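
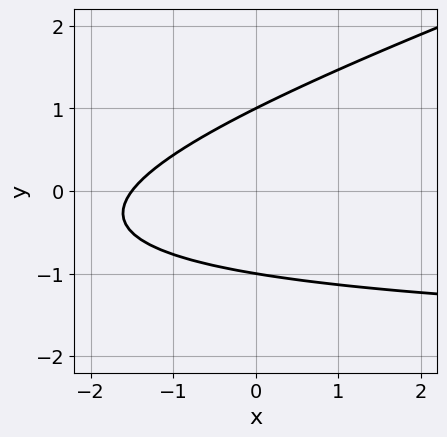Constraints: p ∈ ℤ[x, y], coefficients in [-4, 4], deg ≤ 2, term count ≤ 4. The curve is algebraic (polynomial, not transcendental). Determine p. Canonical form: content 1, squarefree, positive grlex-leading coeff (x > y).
x*y - 3*y^2 + 2*x + 3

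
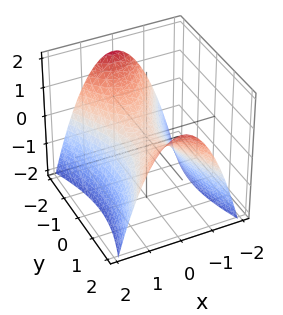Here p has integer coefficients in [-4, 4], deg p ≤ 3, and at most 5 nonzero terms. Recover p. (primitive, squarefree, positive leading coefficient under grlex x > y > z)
1. The degree is 2 — a hyperbolic paraboloid; a quadric.
2. Symmetries: it's symmetric under y → −y, forcing even powers of y; mirror symmetry x ↦ −x ⇒ only even powers of x.
3. Checking where it meets the axes: it crosses the y-axis at the gridline y = 0; one z-axis crossing is at z = 0; it meets the x-axis at x = 0 (among the integer gridlines).
4. Assembling these constraints gives the stated polynomial.

3*x^2 - y^2 + 3*z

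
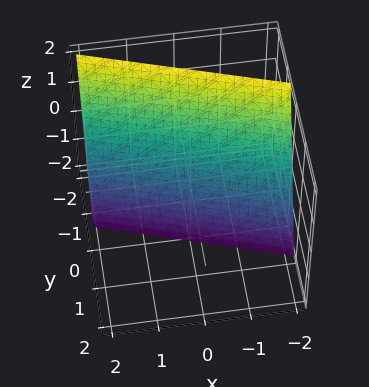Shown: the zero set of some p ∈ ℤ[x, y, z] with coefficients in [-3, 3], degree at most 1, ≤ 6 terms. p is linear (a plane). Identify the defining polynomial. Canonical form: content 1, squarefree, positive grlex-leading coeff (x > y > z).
x + 3*y + z + 2

Degree: every cross-section is a straight line — this is a plane, so deg p = 1.
Against the integer gridlines: it meets the x-axis at x = -2 (among the integer gridlines); one z-axis crossing is at z = -2.
Fitting integer coefficients to these (and the overall shape) gives p.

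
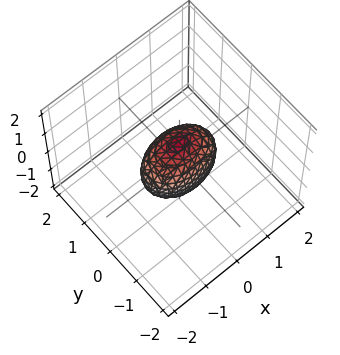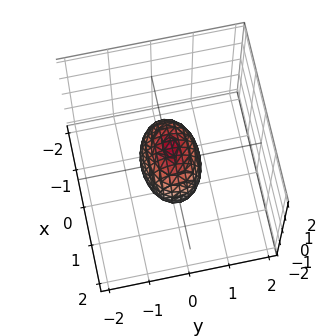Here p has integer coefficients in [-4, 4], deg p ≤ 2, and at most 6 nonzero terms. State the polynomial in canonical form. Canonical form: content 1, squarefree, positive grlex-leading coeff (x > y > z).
x^2 + 2*y^2 + z^2 - 1

(a) deg p = 2.
(b) Symmetries: the x ↦ −x reflection is a symmetry, so x appears only in even powers; mirror symmetry z ↦ −z ⇒ only even powers of z; the y ↦ −y reflection is a symmetry, so y appears only in even powers.
(c) Reading off the gridlines: among the integer gridlines, it crosses the z-axis at z ∈ {-1, 1}; the x-axis gridline crossings are at x ∈ {-1, 1}.
(d) Putting this together gives p.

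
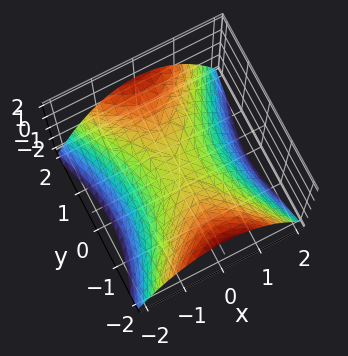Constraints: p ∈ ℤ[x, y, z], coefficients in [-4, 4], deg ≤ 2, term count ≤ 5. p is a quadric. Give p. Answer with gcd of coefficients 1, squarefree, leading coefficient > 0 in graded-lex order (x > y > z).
First, degree: a saddle surface; a quadric, so deg p = 2.
Next, symmetries: mirror symmetry x ↦ −x ⇒ only even powers of x; it's symmetric under y → −y, forcing even powers of y.
Next, from the axis intercepts and sections: it crosses the x-axis at the gridline x = 0; it crosses the y-axis at the gridline y = 0; it crosses the z-axis at the gridline z = 0.
Finally, putting this together gives p.

2*x^2 - y^2 + 3*z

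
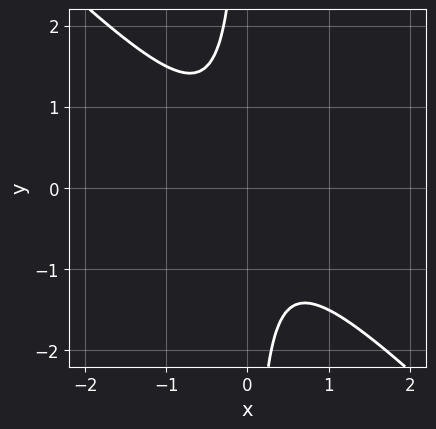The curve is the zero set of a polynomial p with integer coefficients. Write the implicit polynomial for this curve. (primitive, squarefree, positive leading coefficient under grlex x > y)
2*x^2 + 2*x*y + 1

First, the degree is 2 — the shape is more complex than any degree-1 curve.
Next, observable constraints: no x-intercept at any integer in the box; no y-intercept at any integer in the box.
Finally, matching integer coefficients to the picture gives p.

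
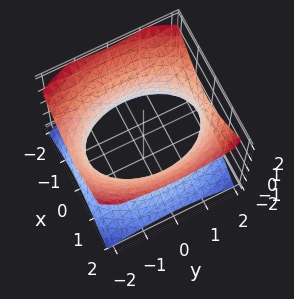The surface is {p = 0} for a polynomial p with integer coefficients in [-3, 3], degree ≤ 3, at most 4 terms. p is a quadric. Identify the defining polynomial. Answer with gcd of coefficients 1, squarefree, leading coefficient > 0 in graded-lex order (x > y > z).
2*x^2 + y^2 - 2*z^2 - 3

1. Degree: an hourglass — one-sheet hyperboloid; a quadric, so deg p = 2.
2. Symmetries: mirror symmetry y ↦ −y ⇒ only even powers of y; mirror symmetry z ↦ −z ⇒ only even powers of z; the x ↦ −x reflection is a symmetry, so x appears only in even powers.
3. Observable constraints: no z-intercept at any integer in the box.
4. Assembling these constraints gives the stated polynomial.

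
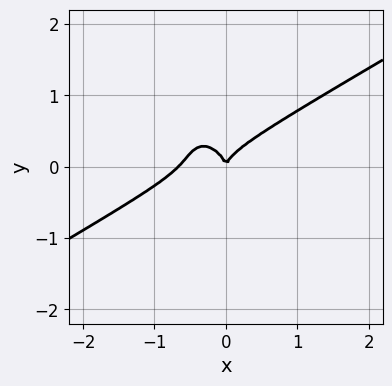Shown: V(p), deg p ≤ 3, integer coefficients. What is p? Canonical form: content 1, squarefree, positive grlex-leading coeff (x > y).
3*x^3 - 3*x^2*y - 2*x*y^2 - 3*y^3 + 2*x^2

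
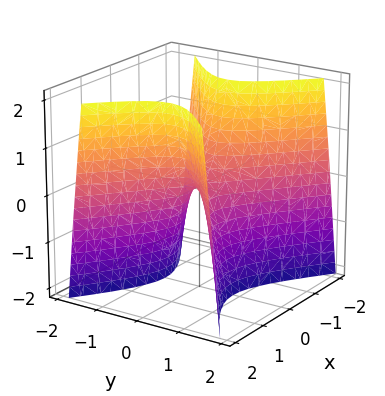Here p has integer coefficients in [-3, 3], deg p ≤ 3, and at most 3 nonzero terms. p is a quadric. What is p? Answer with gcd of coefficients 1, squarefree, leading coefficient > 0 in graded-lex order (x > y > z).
2*x^2 - 3*y^2 - z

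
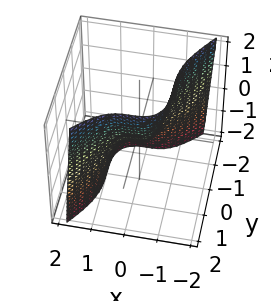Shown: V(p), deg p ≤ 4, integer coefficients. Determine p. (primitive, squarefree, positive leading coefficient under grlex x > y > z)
deg p = 3.
Observable constraints: one y-axis crossing is at y = 0; one x-axis crossing is at x = 0.
These observations pin down the coefficients.

2*x^3 - y^3 + z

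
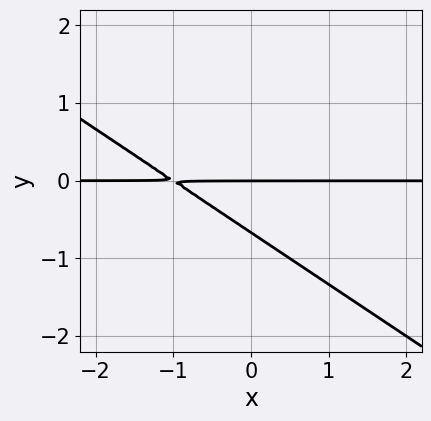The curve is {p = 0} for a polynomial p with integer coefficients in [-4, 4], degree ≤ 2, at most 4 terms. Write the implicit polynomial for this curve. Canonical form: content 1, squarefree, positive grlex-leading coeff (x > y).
2*x*y + 3*y^2 + 2*y

(a) The degree is 2 — the shape is more complex than any degree-1 curve.
(b) Observable constraints: every point of the x-axis in the box is on the curve; it crosses the y-axis at the gridline y = 0.
(c) Putting this together gives p.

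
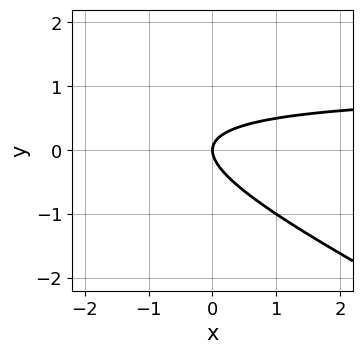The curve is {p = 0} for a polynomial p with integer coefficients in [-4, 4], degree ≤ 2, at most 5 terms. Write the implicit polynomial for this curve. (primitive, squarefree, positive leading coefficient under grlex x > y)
x*y + 2*y^2 - x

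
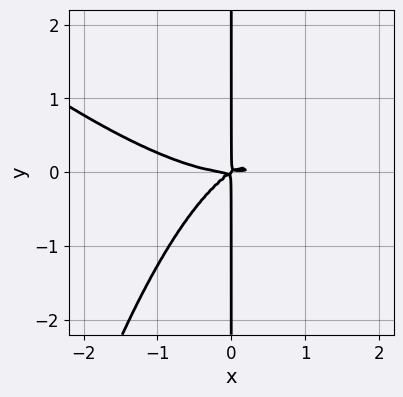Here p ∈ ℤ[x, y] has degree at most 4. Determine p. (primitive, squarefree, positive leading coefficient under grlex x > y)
1. The degree is 4 — the shape is more complex than any degree-3 curve.
2. Observable constraints: every point of the y-axis in the box is on the curve.
3. The integer polynomial consistent with all of this is the stated p.

x^4 + x^3*y - 2*x^2*y + 3*x*y^2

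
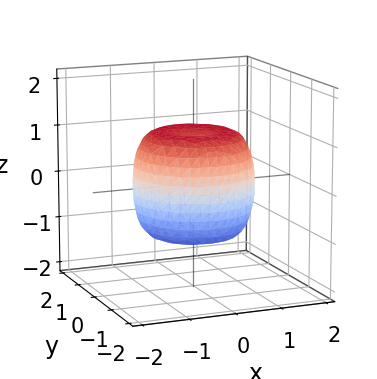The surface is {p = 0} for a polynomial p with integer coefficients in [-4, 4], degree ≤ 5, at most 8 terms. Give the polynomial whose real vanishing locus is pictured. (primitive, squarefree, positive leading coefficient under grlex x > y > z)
x^4 + 2*x^2*y^2 + y^4 - x^2 - y^2 + z^2 - 1

The degree is 4 — a generic line meets the surface in up to 4 points.
Symmetry: the z-axis is an axis of rotation, so x and y enter only as x² + y².
Checking where it meets the axes: the z-axis gridline crossings are at z ∈ {-1, 1}; a circular section at z = 1 has radius exactly 1.
Fitting integer coefficients to these (and the overall shape) gives p.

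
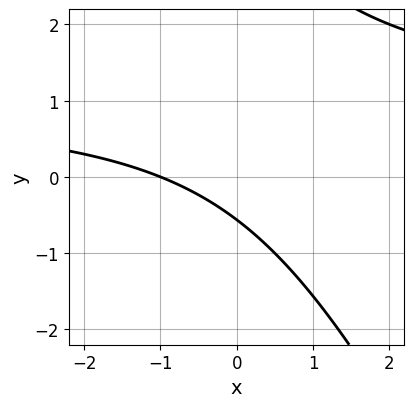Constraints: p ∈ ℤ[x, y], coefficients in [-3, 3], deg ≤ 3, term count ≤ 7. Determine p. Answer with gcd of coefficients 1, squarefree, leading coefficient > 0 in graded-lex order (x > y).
2*x*y + y^2 - 2*x - 3*y - 2

The degree is 2 — a generic line meets the curve in up to 2 points.
Reading off the gridlines: one x-axis crossing is at x = -1.
Assembling these constraints gives the stated polynomial.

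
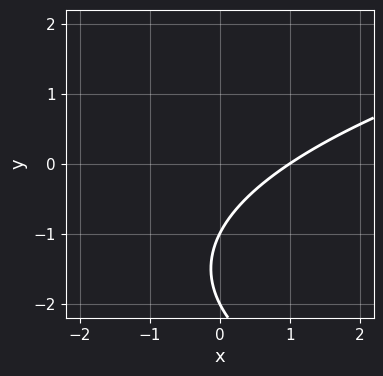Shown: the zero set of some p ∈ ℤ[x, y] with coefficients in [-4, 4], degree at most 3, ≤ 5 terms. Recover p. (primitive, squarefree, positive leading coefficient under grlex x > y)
y^2 - 2*x + 3*y + 2

First, deg p = 2.
Next, observable constraints: it meets the x-axis at x = 1 (among the integer gridlines); among the integer gridlines, it crosses the y-axis at y ∈ {-2, -1}.
Finally, solving for integer coefficients yields p as stated.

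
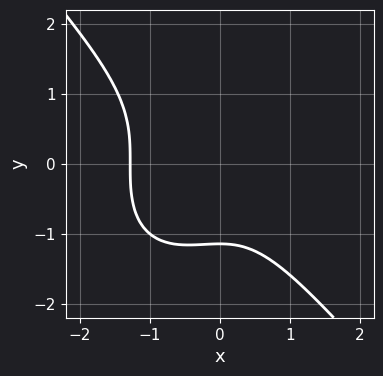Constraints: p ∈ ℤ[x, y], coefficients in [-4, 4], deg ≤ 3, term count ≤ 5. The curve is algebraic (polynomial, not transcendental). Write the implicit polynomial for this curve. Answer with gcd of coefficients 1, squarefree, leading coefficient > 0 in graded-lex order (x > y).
1. The degree is 3 — the shape is more complex than any degree-2 curve.
2. The integer polynomial consistent with all of this is the stated p.

3*x^3 + 2*y^3 + 2*x^2 + 3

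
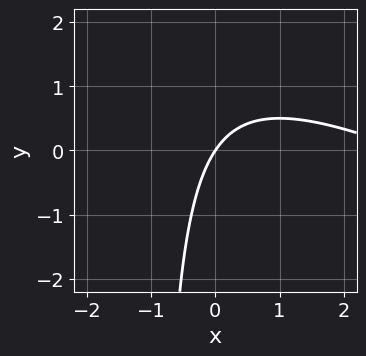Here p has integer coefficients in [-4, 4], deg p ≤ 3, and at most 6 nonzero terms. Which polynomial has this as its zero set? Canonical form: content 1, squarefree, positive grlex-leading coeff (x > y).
The degree is 2 — a generic line meets the curve in up to 2 points.
Checking where it meets the axes: one x-axis crossing is at x = 0; one y-axis crossing is at y = 0.
These observations pin down the coefficients.

x^2 + 2*x*y - 3*x + 2*y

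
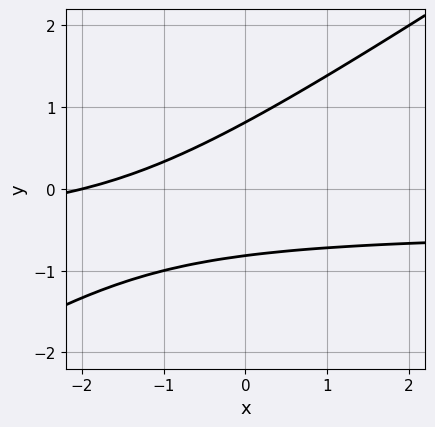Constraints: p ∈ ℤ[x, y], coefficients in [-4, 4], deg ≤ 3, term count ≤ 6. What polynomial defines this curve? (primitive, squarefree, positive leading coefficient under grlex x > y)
2*x*y - 3*y^2 + x + 2

The degree is 2 — no degree-1 curve has this shape.
Against the integer gridlines: it meets the x-axis at x = -2 (among the integer gridlines).
Putting this together gives p.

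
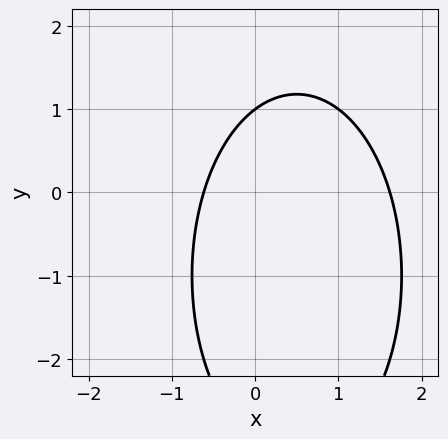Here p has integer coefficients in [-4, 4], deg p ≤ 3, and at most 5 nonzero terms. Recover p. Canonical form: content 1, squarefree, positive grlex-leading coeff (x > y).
3*x^2 + y^2 - 3*x + 2*y - 3

1. deg p = 2. No degree-1 curve has this shape.
2. Observable constraints: it crosses the y-axis at the gridline y = 1.
3. Solving for integer coefficients yields p as stated.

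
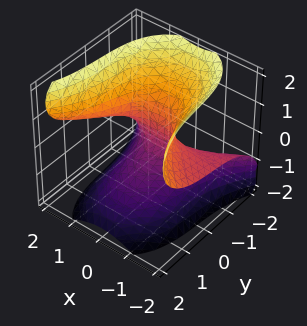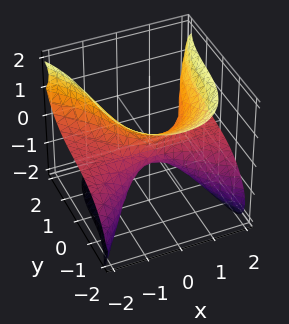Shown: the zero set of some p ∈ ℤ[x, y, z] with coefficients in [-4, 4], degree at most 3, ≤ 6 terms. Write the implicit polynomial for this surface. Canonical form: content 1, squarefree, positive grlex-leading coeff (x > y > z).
3*x^2*z - y^3 - 2*z^3 - 2*y - 1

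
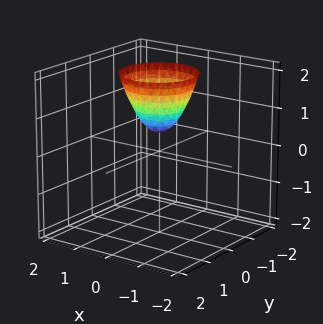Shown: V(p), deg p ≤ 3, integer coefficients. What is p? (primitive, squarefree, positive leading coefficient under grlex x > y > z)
3*x^2 + 3*y^2 - 2*z + 1

1. The degree is 2 — a generic line meets the surface in up to 2 points.
2. By symmetry, the surface is invariant under rotation about z: p = q(x² + y², z).
3. From the visible intercepts: no y-intercept at any integer in the box; the surface avoids every integer x-axis point in the box; a circular section at z = 2 has radius exactly 1.
4. Putting this together gives p.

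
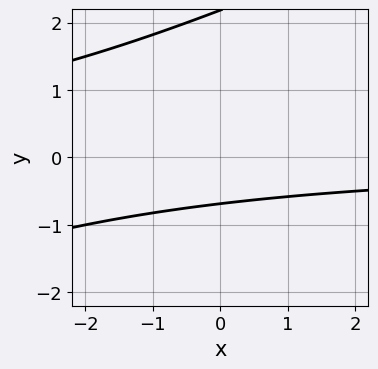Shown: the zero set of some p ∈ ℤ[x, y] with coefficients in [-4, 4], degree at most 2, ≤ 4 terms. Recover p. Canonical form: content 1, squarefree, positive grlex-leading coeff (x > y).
1. deg p = 2. The shape is more complex than any degree-1 curve.
2. From the visible intercepts: it misses every integer gridline on the x-axis.
3. Solving for integer coefficients yields p as stated.

x*y - 2*y^2 + 3*y + 3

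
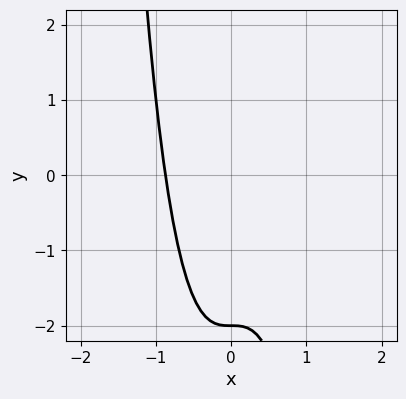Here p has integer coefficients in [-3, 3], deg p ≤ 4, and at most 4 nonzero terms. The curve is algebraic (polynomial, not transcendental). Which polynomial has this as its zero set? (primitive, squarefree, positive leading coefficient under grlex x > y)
3*x^3 + y + 2

(a) deg p = 3. The shape is more complex than any degree-2 curve.
(b) Reading off the gridlines: it meets the y-axis at y = -2 (among the integer gridlines).
(c) Fitting integer coefficients to these (and the overall shape) gives p.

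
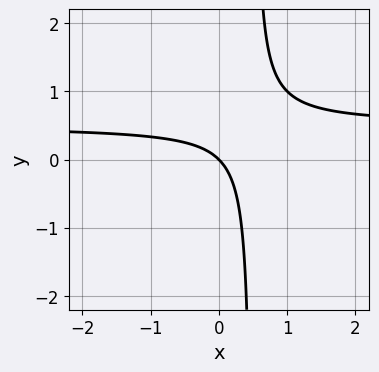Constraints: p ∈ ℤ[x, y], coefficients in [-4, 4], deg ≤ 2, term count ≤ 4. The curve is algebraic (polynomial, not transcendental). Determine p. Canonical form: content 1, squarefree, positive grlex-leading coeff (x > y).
deg p = 2.
From the axis intercepts and sections: it meets the x-axis at x = 0 (among the integer gridlines); it crosses the y-axis at the gridline y = 0.
Fitting integer coefficients to these (and the overall shape) gives p.

2*x*y - x - y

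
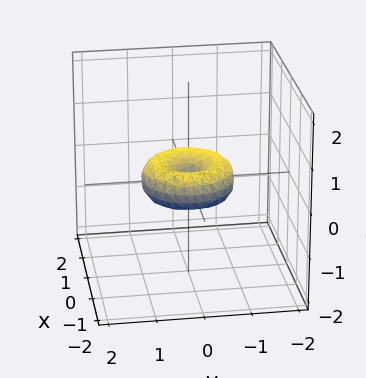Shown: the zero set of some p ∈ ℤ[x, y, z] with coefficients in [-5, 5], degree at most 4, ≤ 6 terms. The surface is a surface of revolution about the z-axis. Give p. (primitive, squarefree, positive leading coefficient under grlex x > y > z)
First, the degree is 4 — the shape is more complex than any degree-3 surface.
Then, by symmetry, every cross-section ⟂ z is a circle, so x, y appear only via x² + y².
Then, against the integer gridlines: it meets the z-axis at z = 0 (among the integer gridlines); a circular section at z = 0 has radius exactly 1; the x-axis gridline crossings are at x ∈ {-1, 0, 1}; among the integer gridlines, it crosses the y-axis at y ∈ {-1, 0, 1}.
Finally, solving for integer coefficients yields p as stated.

2*x^4 + 4*x^2*y^2 + 2*y^4 - 2*x^2 - 2*y^2 + 3*z^2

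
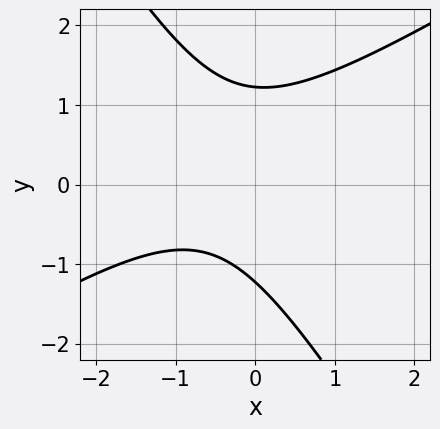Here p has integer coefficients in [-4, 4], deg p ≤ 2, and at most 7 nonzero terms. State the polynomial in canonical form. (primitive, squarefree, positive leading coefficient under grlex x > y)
deg p = 2. A generic line meets the curve in up to 2 points.
Reading off the gridlines: no x-intercept at any integer in the box.
Matching integer coefficients to the picture gives p.

2*x^2 - 2*x*y - 2*y^2 + 2*x + 3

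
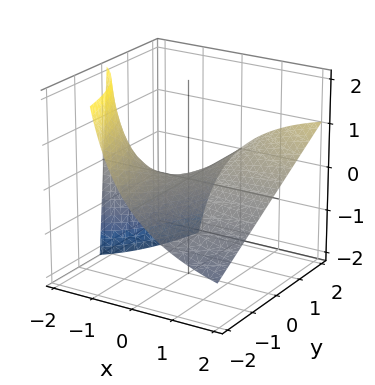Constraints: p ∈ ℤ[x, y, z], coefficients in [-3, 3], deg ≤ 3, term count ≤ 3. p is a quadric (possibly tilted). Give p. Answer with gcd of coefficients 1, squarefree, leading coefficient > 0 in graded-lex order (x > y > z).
x*y - x*z - 2*z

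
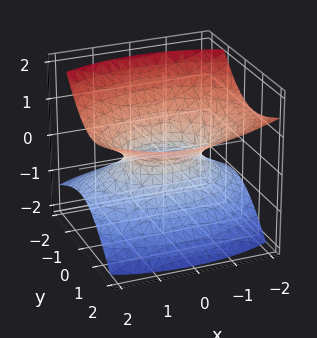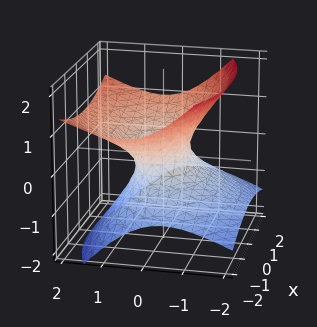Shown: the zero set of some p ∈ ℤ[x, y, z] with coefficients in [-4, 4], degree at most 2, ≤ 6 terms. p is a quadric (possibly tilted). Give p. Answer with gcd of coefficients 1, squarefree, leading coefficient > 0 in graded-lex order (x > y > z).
x^2 + 2*y^2 - 2*y*z - 3*z^2 - 1

(a) The degree is 2 — a generic line meets the surface in up to 2 points.
(b) From the axis intercepts and sections: it misses every integer gridline on the z-axis; among the integer gridlines, it crosses the x-axis at x ∈ {-1, 1}.
(c) These observations pin down the coefficients.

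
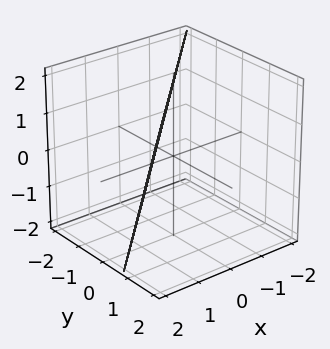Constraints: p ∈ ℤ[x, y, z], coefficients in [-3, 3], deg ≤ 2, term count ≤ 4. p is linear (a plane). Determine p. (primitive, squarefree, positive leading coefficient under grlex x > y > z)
3*x - 3*y + z - 2

1. Degree: every cross-section is a straight line — this is a plane, so deg p = 1.
2. Reading off the gridlines: one z-axis crossing is at z = 2.
3. These observations pin down the coefficients.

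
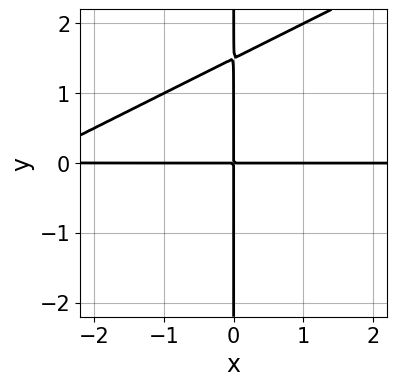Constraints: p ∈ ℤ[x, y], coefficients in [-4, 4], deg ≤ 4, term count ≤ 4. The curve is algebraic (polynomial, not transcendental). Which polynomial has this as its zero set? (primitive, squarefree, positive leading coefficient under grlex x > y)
1. deg p = 3.
2. Checking where it meets the axes: every point of the x-axis in the box is on the curve; the visible y-axis segment lies entirely on the curve.
3. Together with the visible shape, these determine p as stated.

x^2*y - 2*x*y^2 + 3*x*y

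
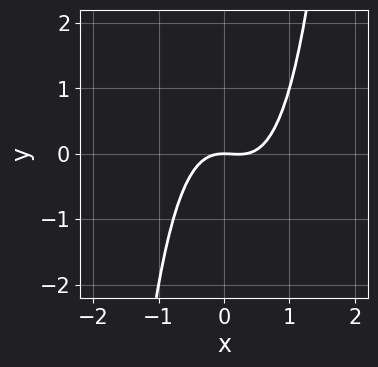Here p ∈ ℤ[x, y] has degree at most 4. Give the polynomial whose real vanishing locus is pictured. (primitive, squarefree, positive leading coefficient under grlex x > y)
3*x^3 - x^2 - 2*y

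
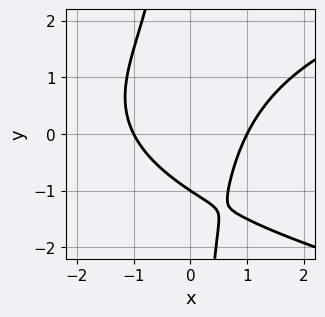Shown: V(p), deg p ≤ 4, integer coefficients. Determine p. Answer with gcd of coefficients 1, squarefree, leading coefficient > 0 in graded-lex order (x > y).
1. Degree: the shape is more complex than any degree-2 curve, so deg p = 3.
2. Against the integer gridlines: it crosses the y-axis at the gridline y = -1; the x-axis gridline crossings are at x ∈ {-1, 1}.
3. Solving for integer coefficients yields p as stated.

2*x*y^2 - 3*x^2 + 3*y + 3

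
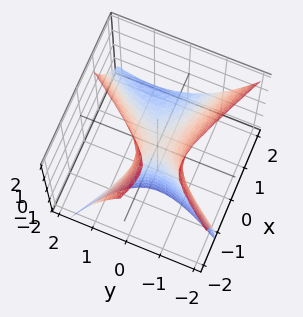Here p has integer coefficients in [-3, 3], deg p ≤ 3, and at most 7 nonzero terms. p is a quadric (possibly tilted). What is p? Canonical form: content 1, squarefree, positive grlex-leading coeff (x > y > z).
1. The degree is 2 — a generic line meets the surface in up to 2 points.
2. Observable constraints: it crosses the y-axis at the gridline y = 0; it crosses the x-axis at the gridline x = 0; it crosses the z-axis at the gridline z = 0.
3. The integer polynomial consistent with all of this is the stated p.

2*x^2 + 3*x*y + 3*x*z - 3*y^2 + 2*z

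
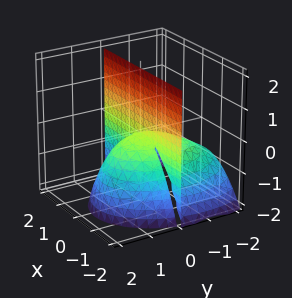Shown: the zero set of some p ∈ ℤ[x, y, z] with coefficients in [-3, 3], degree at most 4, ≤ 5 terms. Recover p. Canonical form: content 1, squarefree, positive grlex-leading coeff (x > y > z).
2*x^2*y + y^3 - y^2*z + x*y + 3*y*z

First, degree: a generic line meets the surface in up to 3 points, so deg p = 3.
Then, against the integer gridlines: every point of the z-axis in the box is on the surface; the visible x-axis segment lies entirely on the surface.
Finally, these observations pin down the coefficients.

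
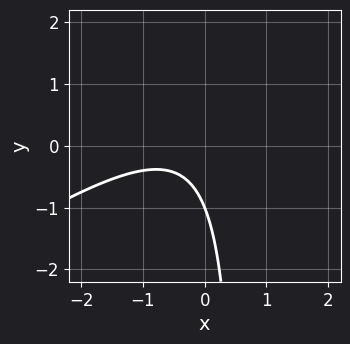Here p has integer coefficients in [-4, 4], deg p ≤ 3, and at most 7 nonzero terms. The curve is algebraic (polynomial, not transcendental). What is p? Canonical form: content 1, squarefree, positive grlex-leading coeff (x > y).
(a) Degree: a generic line meets the curve in up to 2 points, so deg p = 2.
(b) From the axis intercepts and sections: it misses every integer gridline on the x-axis; one y-axis crossing is at y = -1.
(c) Putting this together gives p.

2*x^2 - 3*x*y + 2*x + 2*y + 2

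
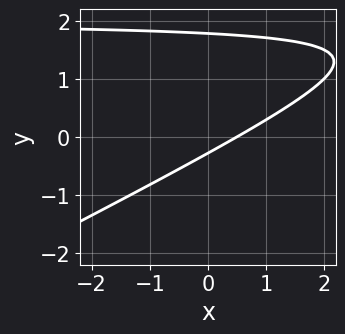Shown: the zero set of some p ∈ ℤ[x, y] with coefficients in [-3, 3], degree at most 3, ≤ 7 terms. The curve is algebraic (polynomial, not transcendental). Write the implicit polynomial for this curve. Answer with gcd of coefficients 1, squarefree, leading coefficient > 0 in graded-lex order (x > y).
x*y - 2*y^2 - 2*x + 3*y + 1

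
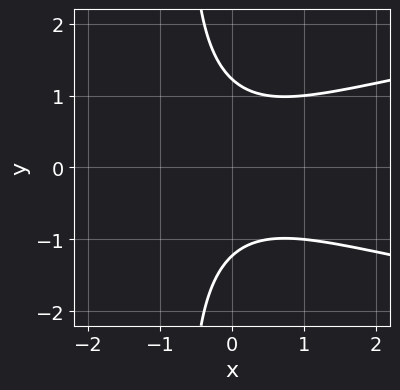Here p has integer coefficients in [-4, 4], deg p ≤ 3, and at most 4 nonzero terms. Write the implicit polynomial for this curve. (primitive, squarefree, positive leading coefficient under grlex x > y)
3*x*y^2 - 2*x^2 + 2*y^2 - 3

(a) The degree is 3 — the shape is more complex than any degree-2 curve.
(b) Symmetries: mirror symmetry y ↦ −y ⇒ only even powers of y.
(c) Checking where it meets the axes: the curve avoids every integer x-axis point in the box.
(d) Fitting integer coefficients to these (and the overall shape) gives p.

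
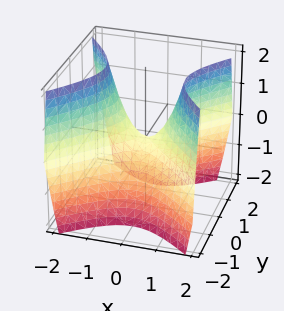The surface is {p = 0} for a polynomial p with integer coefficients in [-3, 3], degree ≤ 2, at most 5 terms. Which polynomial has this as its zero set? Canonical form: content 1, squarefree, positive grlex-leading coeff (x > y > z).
First, degree: a saddle surface; a quadric, so deg p = 2.
Then, symmetries: the y ↦ −y reflection is a symmetry, so y appears only in even powers; it's symmetric under x → −x, forcing even powers of x.
Next, reading off the gridlines: it crosses the x-axis at the gridline x = 0; it meets the y-axis at y = 0 (among the integer gridlines).
Finally, solving for integer coefficients yields p as stated.

3*x^2 - 3*y^2 - 2*z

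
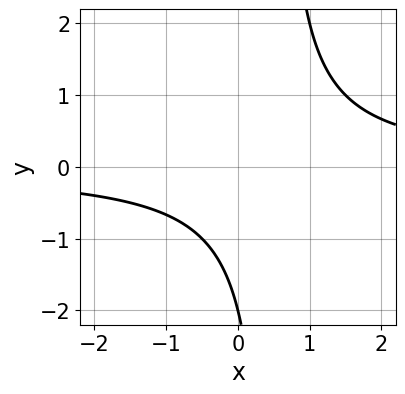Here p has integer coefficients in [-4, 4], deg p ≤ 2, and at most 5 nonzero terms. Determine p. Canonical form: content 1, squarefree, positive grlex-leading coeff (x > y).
2*x*y - y - 2

First, degree: a generic line meets the curve in up to 2 points, so deg p = 2.
Then, against the integer gridlines: it meets the y-axis at y = -2 (among the integer gridlines); it misses every integer gridline on the x-axis.
Finally, matching integer coefficients to the picture gives p.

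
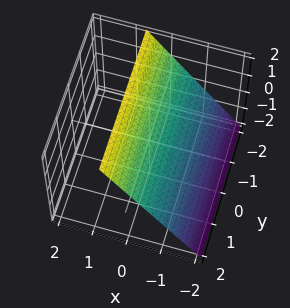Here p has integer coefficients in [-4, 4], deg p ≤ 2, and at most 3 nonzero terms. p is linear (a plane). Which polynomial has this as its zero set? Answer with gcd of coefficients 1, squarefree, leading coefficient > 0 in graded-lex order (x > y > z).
The degree is 1 — every cross-section is a straight line — this is a plane.
From the axis intercepts and sections: it meets the z-axis at z = 1 (among the integer gridlines); the surface avoids every integer y-axis point in the box.
These observations pin down the coefficients.

3*x - 2*z + 2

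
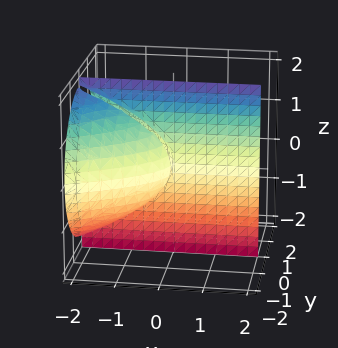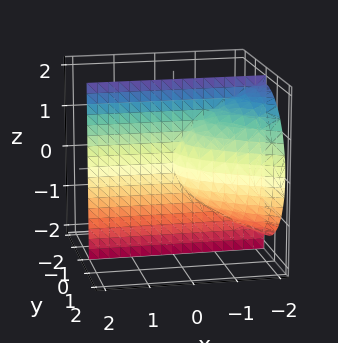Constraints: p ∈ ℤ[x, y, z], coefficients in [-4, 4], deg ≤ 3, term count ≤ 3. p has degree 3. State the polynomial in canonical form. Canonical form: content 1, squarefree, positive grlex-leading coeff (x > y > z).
1. I count 2 distinct pieces.
2. Degree: no degree-2 surface has this shape, so deg p = 3.
3. Against the integer gridlines: the visible z-axis segment lies entirely on the surface; it meets the y-axis at y = 0 (among the integer gridlines); the visible x-axis segment lies entirely on the surface.
4. The integer polynomial consistent with all of this is the stated p.

2*y^3 + 2*y*z^2 + 3*x*y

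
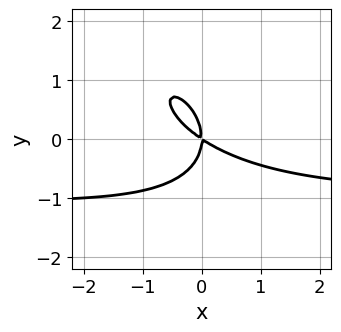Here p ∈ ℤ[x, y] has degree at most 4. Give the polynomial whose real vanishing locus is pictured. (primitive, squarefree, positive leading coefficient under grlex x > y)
2*x^2*y + 2*x*y^2 + 2*y^3 + 2*x^2 + 3*x*y

(a) deg p = 3. The shape is more complex than any degree-2 curve.
(b) From the axis intercepts and sections: it crosses the x-axis at the gridline x = 0; it crosses the y-axis at the gridline y = 0.
(c) Putting this together gives p.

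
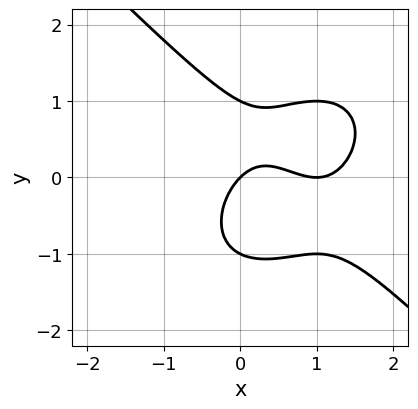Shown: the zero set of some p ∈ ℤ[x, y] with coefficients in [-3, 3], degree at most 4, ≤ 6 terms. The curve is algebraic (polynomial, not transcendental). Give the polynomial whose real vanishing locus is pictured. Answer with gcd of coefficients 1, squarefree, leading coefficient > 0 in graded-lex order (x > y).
x^3 + y^3 - 2*x^2 + x - y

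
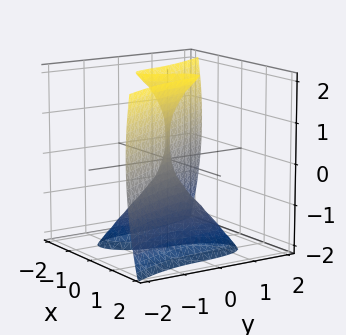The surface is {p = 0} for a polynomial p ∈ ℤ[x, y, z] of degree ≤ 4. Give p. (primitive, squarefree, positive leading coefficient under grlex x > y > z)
1. The degree is 3 — no degree-2 surface has this shape.
2. Checking where it meets the axes: it meets the x-axis at x = 0 (among the integer gridlines); every point of the z-axis in the box is on the surface; one y-axis crossing is at y = 0.
3. The integer polynomial consistent with all of this is the stated p.

3*x^3 - x*z^2 + y^3 + x*z + y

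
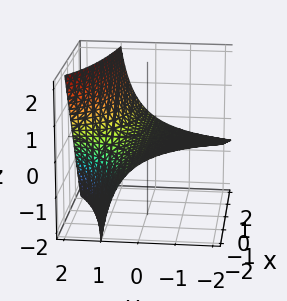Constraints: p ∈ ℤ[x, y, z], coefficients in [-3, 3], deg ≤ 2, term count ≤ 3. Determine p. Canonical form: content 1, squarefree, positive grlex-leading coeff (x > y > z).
x*y + 2*y*z - 3*z

deg p = 2. A generic line meets the surface in up to 2 points.
From the axis intercepts and sections: one z-axis crossing is at z = 0; every point of the y-axis in the box is on the surface; the visible x-axis segment lies entirely on the surface.
Solving for integer coefficients yields p as stated.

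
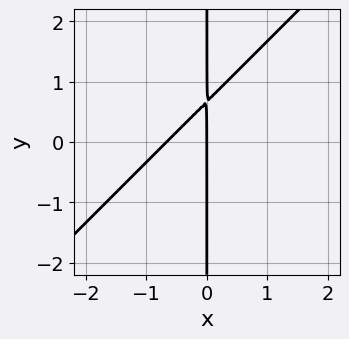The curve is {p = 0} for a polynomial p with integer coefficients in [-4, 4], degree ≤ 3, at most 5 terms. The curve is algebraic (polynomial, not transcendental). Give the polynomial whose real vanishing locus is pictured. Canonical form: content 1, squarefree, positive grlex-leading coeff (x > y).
First, the degree is 2 — a generic line meets the curve in up to 2 points.
Then, reading off the gridlines: every point of the y-axis in the box is on the curve; it crosses the x-axis at the gridline x = 0.
Finally, putting this together gives p.

3*x^2 - 3*x*y + 2*x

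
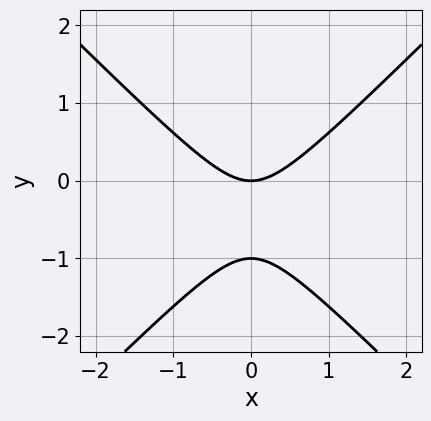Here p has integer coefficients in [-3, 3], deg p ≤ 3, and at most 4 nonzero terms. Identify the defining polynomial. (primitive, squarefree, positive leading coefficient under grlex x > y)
(a) The degree is 2 — a generic line meets the curve in up to 2 points.
(b) Symmetries: the x ↦ −x reflection is a symmetry, so x appears only in even powers.
(c) From the axis intercepts and sections: the y-axis gridline crossings are at y ∈ {-1, 0}; it meets the x-axis at x = 0 (among the integer gridlines).
(d) Matching integer coefficients to the picture gives p.

x^2 - y^2 - y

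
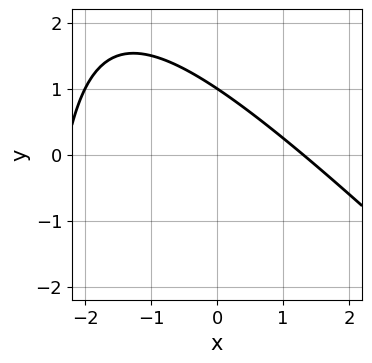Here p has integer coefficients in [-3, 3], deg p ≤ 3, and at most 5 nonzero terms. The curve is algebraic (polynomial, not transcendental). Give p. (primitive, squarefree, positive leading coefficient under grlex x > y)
x^2 + x*y + x + 3*y - 3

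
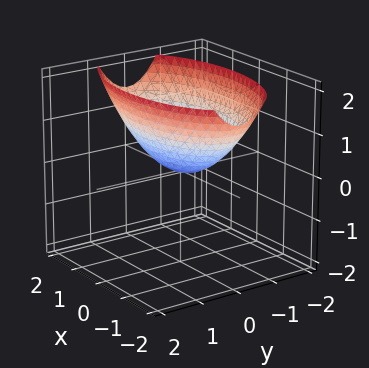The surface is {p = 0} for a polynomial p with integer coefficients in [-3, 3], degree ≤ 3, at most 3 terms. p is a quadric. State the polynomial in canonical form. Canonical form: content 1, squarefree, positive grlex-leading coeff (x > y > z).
x^2 + 3*y^2 - 3*z

(a) deg p = 2. A paraboloid; a quadric.
(b) Symmetries: the x ↦ −x reflection is a symmetry, so x appears only in even powers; it's symmetric under y → −y, forcing even powers of y.
(c) From the axis intercepts and sections: it meets the x-axis at x = 0 (among the integer gridlines); it meets the y-axis at y = 0 (among the integer gridlines); it crosses the z-axis at the gridline z = 0.
(d) Fitting integer coefficients to these (and the overall shape) gives p.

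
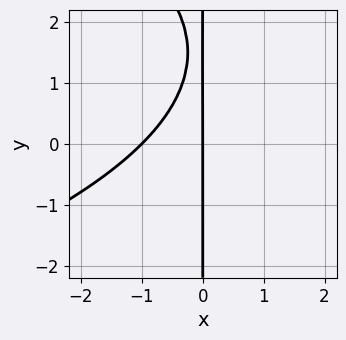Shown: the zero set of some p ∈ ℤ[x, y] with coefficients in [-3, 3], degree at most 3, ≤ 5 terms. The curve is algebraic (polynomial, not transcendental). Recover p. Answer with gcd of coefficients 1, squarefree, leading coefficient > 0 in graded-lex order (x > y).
x*y^2 + 3*x^2 - 3*x*y + 3*x

First, degree: no degree-2 curve has this shape, so deg p = 3.
Then, observable constraints: among the integer gridlines, it crosses the x-axis at x ∈ {-1, 0}; every point of the y-axis in the box is on the curve.
Finally, putting this together gives p.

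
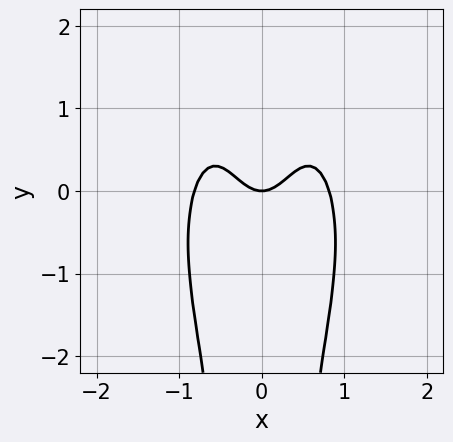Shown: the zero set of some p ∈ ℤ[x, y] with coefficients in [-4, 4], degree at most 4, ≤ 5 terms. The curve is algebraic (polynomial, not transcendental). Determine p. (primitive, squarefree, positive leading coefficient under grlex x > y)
The degree is 4 — no degree-3 curve has this shape.
Symmetries: it's symmetric under x → −x, forcing even powers of x.
From the visible intercepts: one y-axis crossing is at y = 0; it crosses the x-axis at the gridline x = 0.
Solving for integer coefficients yields p as stated.

3*x^4 + x^2*y^2 - 2*x^2 + y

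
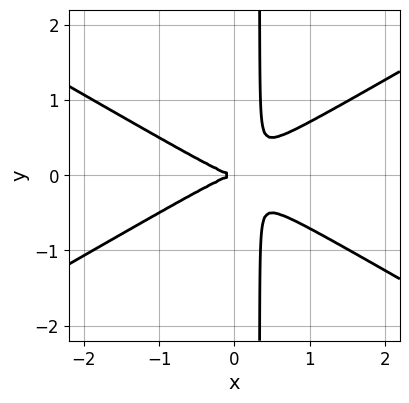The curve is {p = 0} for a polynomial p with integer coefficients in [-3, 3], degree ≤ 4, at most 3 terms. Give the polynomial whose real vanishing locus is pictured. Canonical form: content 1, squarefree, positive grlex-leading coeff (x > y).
(a) The degree is 3 — no degree-2 curve has this shape.
(b) Symmetries: mirror symmetry y ↦ −y ⇒ only even powers of y.
(c) From the axis intercepts and sections: one x-axis crossing is at x = 0; it meets the y-axis at y = 0 (among the integer gridlines).
(d) Together with the visible shape, these determine p as stated.

x^3 - 3*x*y^2 + y^2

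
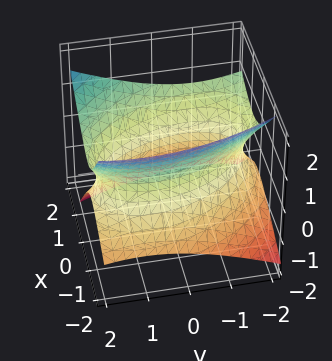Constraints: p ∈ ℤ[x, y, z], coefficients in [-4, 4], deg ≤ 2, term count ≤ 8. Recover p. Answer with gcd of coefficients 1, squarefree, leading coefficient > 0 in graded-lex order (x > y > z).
2*x^2 + x*y - 2*x*z + y^2 - 3*z^2 - 3

The degree is 2 — the shape is more complex than any degree-1 surface.
From the visible intercepts: no z-intercept at any integer in the box.
Putting this together gives p.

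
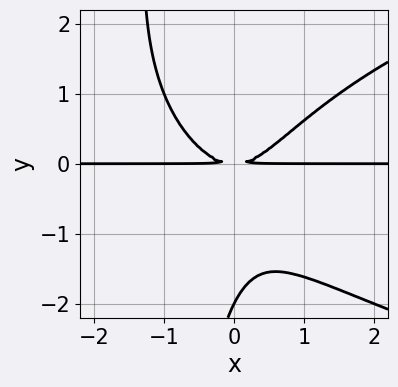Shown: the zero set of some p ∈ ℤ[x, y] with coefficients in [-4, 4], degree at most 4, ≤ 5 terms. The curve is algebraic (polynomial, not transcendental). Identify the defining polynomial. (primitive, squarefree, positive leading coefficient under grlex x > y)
x*y^3 - 2*x^2*y + y^3 + 2*y^2

1. The degree is 4 — no degree-3 curve has this shape.
2. Checking where it meets the axes: the visible x-axis segment lies entirely on the curve; it meets the y-axis at y = -2 (among the integer gridlines).
3. Matching integer coefficients to the picture gives p.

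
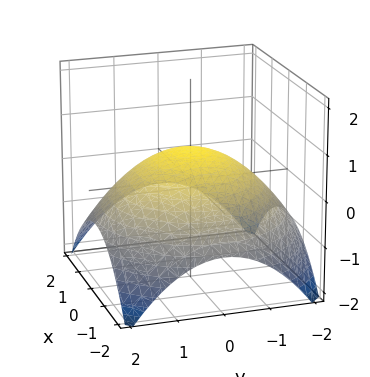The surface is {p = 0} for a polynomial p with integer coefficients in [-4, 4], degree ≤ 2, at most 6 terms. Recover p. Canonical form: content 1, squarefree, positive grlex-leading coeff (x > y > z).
First, deg p = 2. No degree-1 surface has this shape.
Next, by symmetry, the surface is invariant under rotation about z: p = q(x² + y², z).
Then, checking where it meets the axes: a circular section at z = 0 has radius between 1 and 2.
Finally, these observations pin down the coefficients.

x^2 + y^2 + 3*z - 2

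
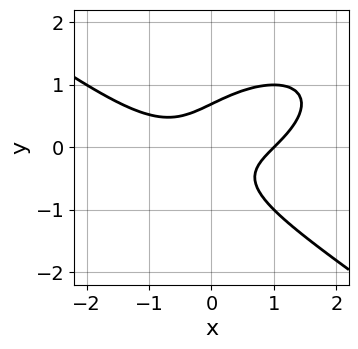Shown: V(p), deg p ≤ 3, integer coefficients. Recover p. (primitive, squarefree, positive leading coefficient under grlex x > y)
x^3 + 3*y^3 - 3*x*y - 1

(a) The degree is 3 — a generic line meets the curve in up to 3 points.
(b) Against the integer gridlines: it crosses the x-axis at the gridline x = 1.
(c) Together with the visible shape, these determine p as stated.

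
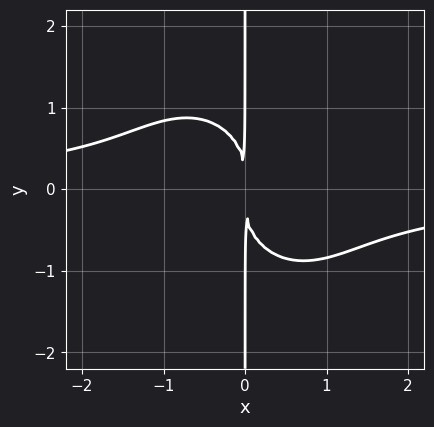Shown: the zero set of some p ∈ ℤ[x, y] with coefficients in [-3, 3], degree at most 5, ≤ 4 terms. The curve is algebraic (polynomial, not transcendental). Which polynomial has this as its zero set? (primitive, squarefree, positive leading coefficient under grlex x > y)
3*x^3*y + x^2*y^2 + 2*x*y^3 + 3*x^2

(a) deg p = 4.
(b) From the visible intercepts: every point of the y-axis in the box is on the curve.
(c) The integer polynomial consistent with all of this is the stated p.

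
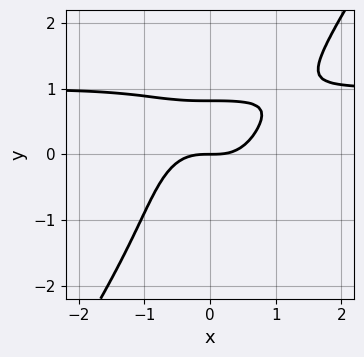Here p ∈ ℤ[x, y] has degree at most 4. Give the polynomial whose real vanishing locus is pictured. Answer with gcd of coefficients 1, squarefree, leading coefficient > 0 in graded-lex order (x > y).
3*x^3*y - y^4 - 3*x^3 - 3*y^2 + 3*y

1. deg p = 4. The shape is more complex than any degree-3 curve.
2. From the visible intercepts: it meets the y-axis at y = 0 (among the integer gridlines); one x-axis crossing is at x = 0.
3. Assembling these constraints gives the stated polynomial.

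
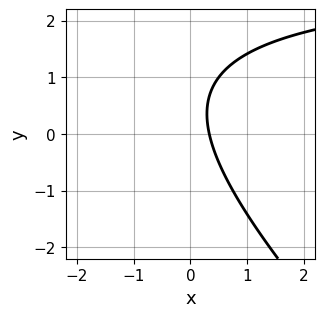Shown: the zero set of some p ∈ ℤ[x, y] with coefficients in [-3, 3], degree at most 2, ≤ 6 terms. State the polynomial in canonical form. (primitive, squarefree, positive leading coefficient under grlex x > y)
First, deg p = 2.
Next, from the visible intercepts: no y-intercept at any integer in the box.
Finally, solving for integer coefficients yields p as stated.

x*y + y^2 - 3*x - y + 1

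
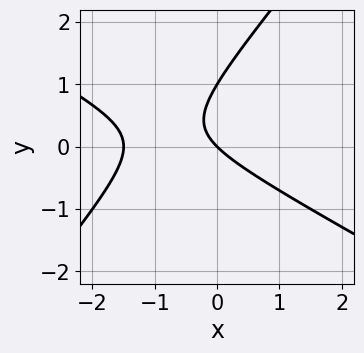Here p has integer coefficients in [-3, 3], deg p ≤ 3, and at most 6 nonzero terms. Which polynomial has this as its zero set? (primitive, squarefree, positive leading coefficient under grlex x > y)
First, the degree is 2 — no degree-1 curve has this shape.
Then, from the visible intercepts: it meets the x-axis at x = 0 (among the integer gridlines); the y-axis gridline crossings are at y ∈ {0, 1}.
Finally, putting this together gives p.

2*x^2 + 2*x*y - 3*y^2 + 3*x + 3*y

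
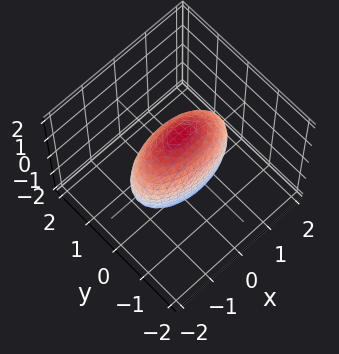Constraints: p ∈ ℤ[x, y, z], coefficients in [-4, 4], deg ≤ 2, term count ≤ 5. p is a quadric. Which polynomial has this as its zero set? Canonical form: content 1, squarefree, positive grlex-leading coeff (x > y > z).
x^2 + 3*y^2 + z^2 - 2

deg p = 2. A closed, bounded, convex surface; a quadric.
Symmetries: it's symmetric under x → −x, forcing even powers of x; it's symmetric under z → −z, forcing even powers of z; the y ↦ −y reflection is a symmetry, so y appears only in even powers.
Assembling these constraints gives the stated polynomial.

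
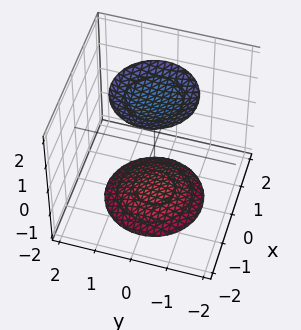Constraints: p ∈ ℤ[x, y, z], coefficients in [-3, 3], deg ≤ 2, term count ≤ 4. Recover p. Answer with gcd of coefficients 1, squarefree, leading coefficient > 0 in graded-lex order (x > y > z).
x^2 + y^2 - z^2 + 3

(a) I count 2 distinct pieces.
(b) deg p = 2.
(c) Symmetry: the surface is invariant under rotation about z: p = q(x² + y², z).
(d) Observable constraints: no y-intercept at any integer in the box; it misses every integer gridline on the x-axis; a circular section at z = 2 has radius exactly 1.
(e) These observations pin down the coefficients.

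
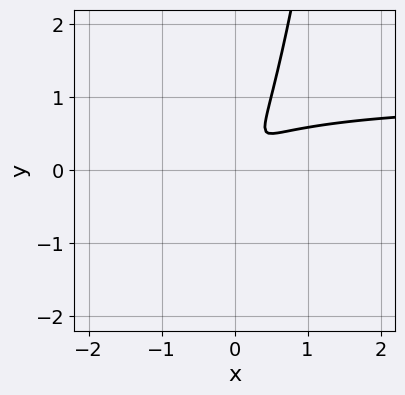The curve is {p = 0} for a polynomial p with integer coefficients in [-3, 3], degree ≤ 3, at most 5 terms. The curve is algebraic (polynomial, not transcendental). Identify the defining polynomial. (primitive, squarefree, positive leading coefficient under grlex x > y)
First, deg p = 3. No degree-2 curve has this shape.
Finally, matching integer coefficients to the picture gives p.

2*x^2*y - 2*x^2 + 2*x*y - y^2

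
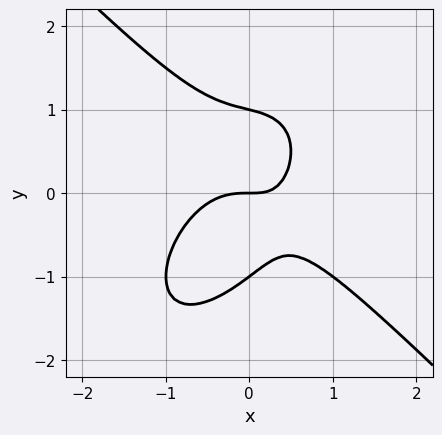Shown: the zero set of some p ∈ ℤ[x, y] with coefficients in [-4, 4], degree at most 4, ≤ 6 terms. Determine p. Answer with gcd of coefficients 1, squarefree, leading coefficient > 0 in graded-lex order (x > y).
(a) deg p = 3.
(b) Observable constraints: among the integer gridlines, it crosses the y-axis at y ∈ {-1, 0, 1}; it crosses the x-axis at the gridline x = 0.
(c) Together with the visible shape, these determine p as stated.

3*x^3 - x*y^2 + 2*y^3 + 2*x*y - 2*y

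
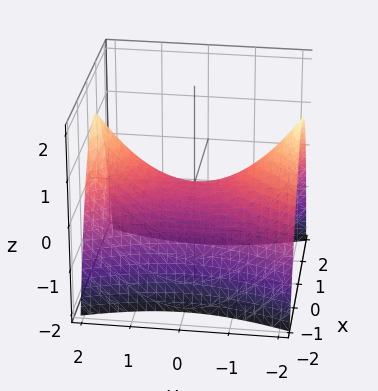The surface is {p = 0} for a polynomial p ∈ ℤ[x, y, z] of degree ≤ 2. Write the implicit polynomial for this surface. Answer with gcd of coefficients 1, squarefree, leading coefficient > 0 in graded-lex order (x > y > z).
3*x^2 - y^2 + 3*z

(a) deg p = 2.
(b) Symmetries: the x ↦ −x reflection is a symmetry, so x appears only in even powers; the y ↦ −y reflection is a symmetry, so y appears only in even powers.
(c) Checking where it meets the axes: it meets the y-axis at y = 0 (among the integer gridlines); it crosses the x-axis at the gridline x = 0; one z-axis crossing is at z = 0.
(d) These observations pin down the coefficients.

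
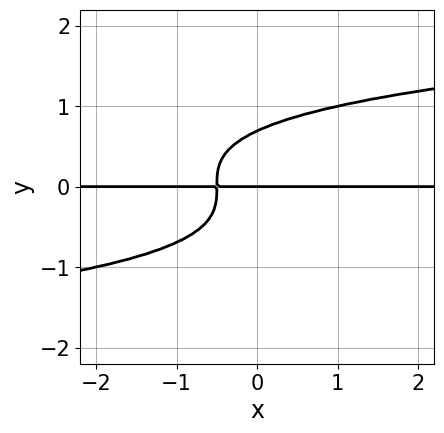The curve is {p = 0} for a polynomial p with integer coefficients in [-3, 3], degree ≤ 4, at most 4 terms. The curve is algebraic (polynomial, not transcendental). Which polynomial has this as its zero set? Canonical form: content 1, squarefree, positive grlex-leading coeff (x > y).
deg p = 4.
From the axis intercepts and sections: the visible x-axis segment lies entirely on the curve; it meets the y-axis at y = 0 (among the integer gridlines).
Putting this together gives p.

3*y^4 - 2*x*y - y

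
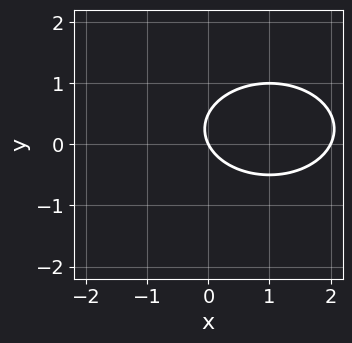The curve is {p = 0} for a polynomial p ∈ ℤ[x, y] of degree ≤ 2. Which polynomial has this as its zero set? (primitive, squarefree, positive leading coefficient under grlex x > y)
x^2 + 2*y^2 - 2*x - y

First, the degree is 2 — a generic line meets the curve in up to 2 points.
Next, observable constraints: the x-axis gridline crossings are at x ∈ {0, 2}; it meets the y-axis at y = 0 (among the integer gridlines).
Finally, together with the visible shape, these determine p as stated.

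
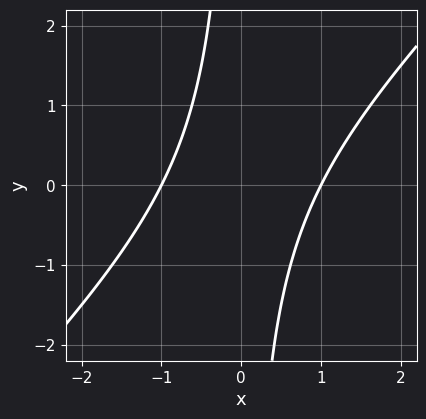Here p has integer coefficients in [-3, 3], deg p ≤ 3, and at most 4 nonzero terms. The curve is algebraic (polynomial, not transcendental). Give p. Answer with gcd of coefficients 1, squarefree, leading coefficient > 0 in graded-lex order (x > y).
(a) The degree is 2 — no degree-1 curve has this shape.
(b) Against the integer gridlines: among the integer gridlines, it crosses the x-axis at x ∈ {-1, 1}; it misses every integer gridline on the y-axis.
(c) These observations pin down the coefficients.

x^2 - x*y - 1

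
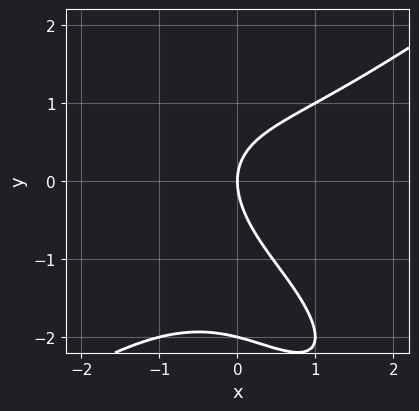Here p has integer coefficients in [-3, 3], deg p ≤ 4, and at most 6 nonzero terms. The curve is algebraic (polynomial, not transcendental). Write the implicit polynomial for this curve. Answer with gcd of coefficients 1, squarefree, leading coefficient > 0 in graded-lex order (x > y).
x^3 - x*y^2 - y^3 - 2*y^2 + 3*x

1. The degree is 3 — a generic line meets the curve in up to 3 points.
2. Reading off the gridlines: among the integer gridlines, it crosses the y-axis at y ∈ {-2, 0}; one x-axis crossing is at x = 0.
3. Solving for integer coefficients yields p as stated.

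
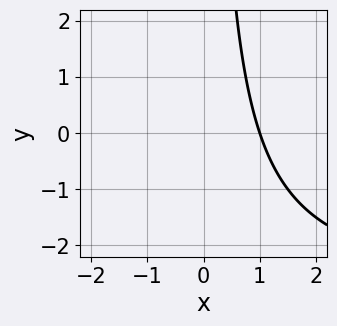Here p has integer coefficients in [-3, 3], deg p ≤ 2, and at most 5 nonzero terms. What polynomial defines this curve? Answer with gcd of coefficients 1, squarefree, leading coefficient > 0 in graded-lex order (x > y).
x*y + 3*x - 3

First, degree: a generic line meets the curve in up to 2 points, so deg p = 2.
Next, checking where it meets the axes: it misses every integer gridline on the y-axis; it meets the x-axis at x = 1 (among the integer gridlines).
Finally, assembling these constraints gives the stated polynomial.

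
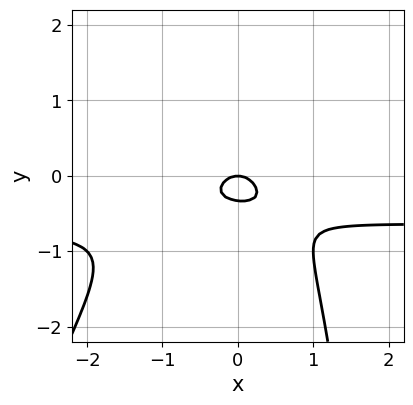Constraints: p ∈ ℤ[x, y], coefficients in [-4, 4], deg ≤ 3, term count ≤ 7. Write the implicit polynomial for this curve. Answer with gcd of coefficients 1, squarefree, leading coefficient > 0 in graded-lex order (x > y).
First, degree: the shape is more complex than any degree-2 curve, so deg p = 3.
Next, checking where it meets the axes: one y-axis crossing is at y = 0; it crosses the x-axis at the gridline x = 0.
Finally, matching integer coefficients to the picture gives p.

3*x^2*y - x*y^2 + 2*x^2 + 3*y^2 + y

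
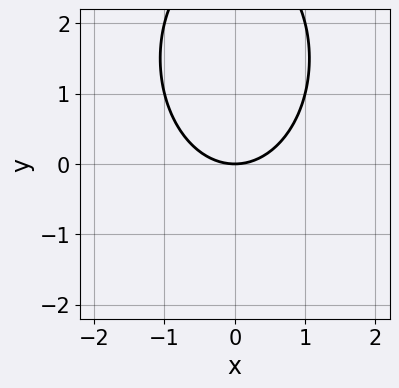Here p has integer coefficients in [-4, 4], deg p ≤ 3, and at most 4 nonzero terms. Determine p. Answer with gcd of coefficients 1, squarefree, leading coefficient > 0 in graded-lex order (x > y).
2*x^2 + y^2 - 3*y

Degree: a generic line meets the curve in up to 2 points, so deg p = 2.
Symmetries: mirror symmetry x ↦ −x ⇒ only even powers of x.
Checking where it meets the axes: it meets the y-axis at y = 0 (among the integer gridlines); it meets the x-axis at x = 0 (among the integer gridlines).
Together with the visible shape, these determine p as stated.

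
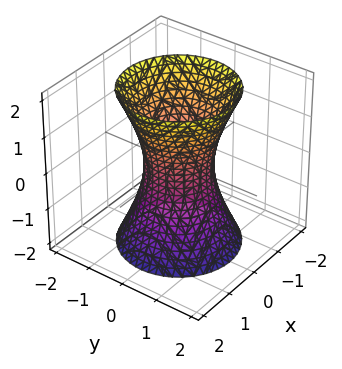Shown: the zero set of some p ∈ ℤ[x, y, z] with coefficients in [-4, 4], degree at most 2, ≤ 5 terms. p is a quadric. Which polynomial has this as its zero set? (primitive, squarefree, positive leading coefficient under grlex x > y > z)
Degree: an hourglass — one-sheet hyperboloid; a quadric, so deg p = 2.
Symmetries: the surface is invariant under rotation about z: p = q(x² + y², z); the z ↦ −z reflection is a symmetry, so z appears only in even powers.
Against the integer gridlines: a circular section at z = -1 has radius exactly 1; the surface avoids every integer z-axis point in the box.
Assembling these constraints gives the stated polynomial.

3*x^2 + 3*y^2 - z^2 - 2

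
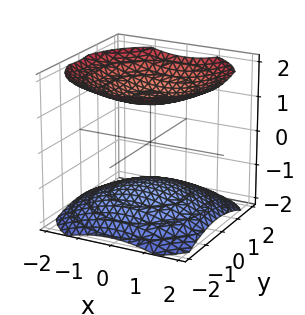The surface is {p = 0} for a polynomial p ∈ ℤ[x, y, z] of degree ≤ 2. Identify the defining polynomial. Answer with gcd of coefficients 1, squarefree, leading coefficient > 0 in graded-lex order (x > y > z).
First, the picture has 2 separate pieces. They look like related sheets of one shape, so recover p as a whole.
Then, degree: two separate bowl-shaped sheets opening away from each other; a quadric, so deg p = 2.
Next, symmetry: the surface is invariant under rotation about z: p = q(x² + y², z); it's symmetric under z → −z, forcing even powers of z.
Then, from the axis intercepts and sections: it misses every integer gridline on the y-axis; the surface avoids every integer x-axis point in the box.
Finally, solving for integer coefficients yields p as stated.

x^2 + y^2 - 2*z^2 + 3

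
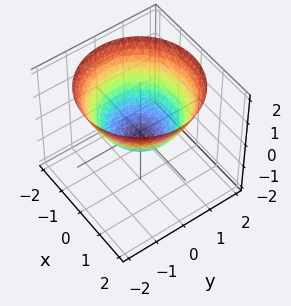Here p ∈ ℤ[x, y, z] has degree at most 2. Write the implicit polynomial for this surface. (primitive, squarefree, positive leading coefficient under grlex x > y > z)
2*x^2 + 2*y^2 - 3*z - 1

1. Degree: no degree-1 surface has this shape, so deg p = 2.
2. Symmetry: the z-axis is an axis of rotation, so x and y enter only as x² + y².
3. Against the integer gridlines: a circular section at z = 1 has radius between 1 and 2.
4. Assembling these constraints gives the stated polynomial.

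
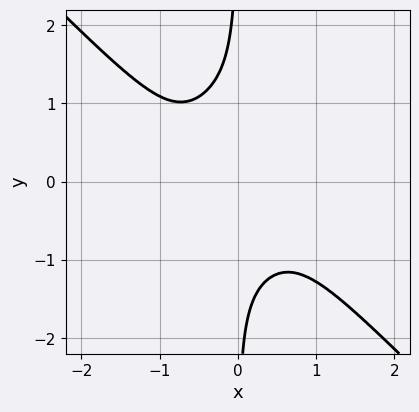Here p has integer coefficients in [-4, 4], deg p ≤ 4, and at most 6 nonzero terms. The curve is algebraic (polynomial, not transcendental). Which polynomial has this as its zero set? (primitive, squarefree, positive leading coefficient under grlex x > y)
3*x^4 + 3*x*y^3 - x^2*y + 2

The degree is 4 — no degree-3 curve has this shape.
Against the integer gridlines: no x-intercept at any integer in the box; it misses every integer gridline on the y-axis.
Fitting integer coefficients to these (and the overall shape) gives p.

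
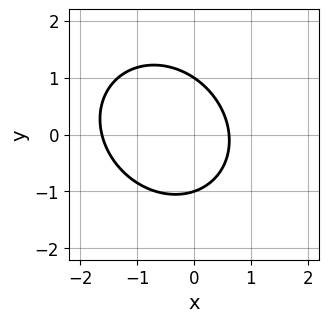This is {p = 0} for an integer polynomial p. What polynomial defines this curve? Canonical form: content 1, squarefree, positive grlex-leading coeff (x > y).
1. deg p = 2. The shape is more complex than any degree-1 curve.
2. From the visible intercepts: among the integer gridlines, it crosses the y-axis at y ∈ {-1, 1}.
3. Fitting integer coefficients to these (and the overall shape) gives p.

3*x^2 + x*y + 3*y^2 + 3*x - 3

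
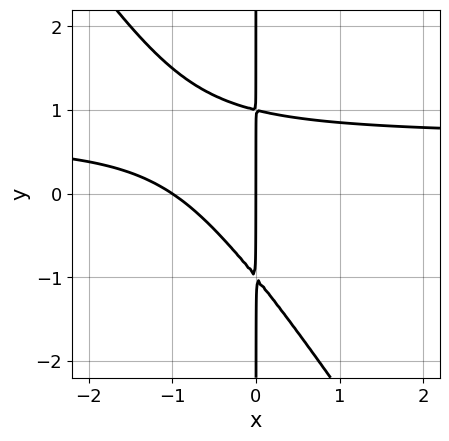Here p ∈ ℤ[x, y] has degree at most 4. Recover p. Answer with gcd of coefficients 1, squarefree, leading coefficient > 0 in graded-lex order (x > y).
1. Degree: no degree-2 curve has this shape, so deg p = 3.
2. Reading off the gridlines: the visible y-axis segment lies entirely on the curve; among the integer gridlines, it crosses the x-axis at x ∈ {-1, 0}.
3. Solving for integer coefficients yields p as stated.

3*x^2*y + 2*x*y^2 - 2*x^2 - 2*x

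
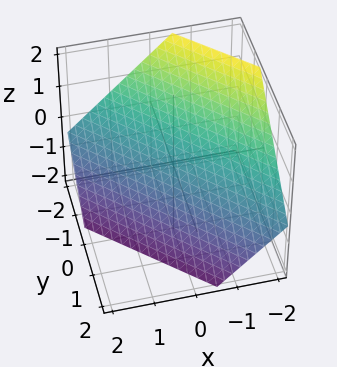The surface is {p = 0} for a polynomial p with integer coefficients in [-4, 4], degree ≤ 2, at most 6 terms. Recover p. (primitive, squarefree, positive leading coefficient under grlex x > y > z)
1. deg p = 1. The surface is flat (a plane).
2. Matching integer coefficients to the picture gives p.

3*x + 3*y + 3*z + 2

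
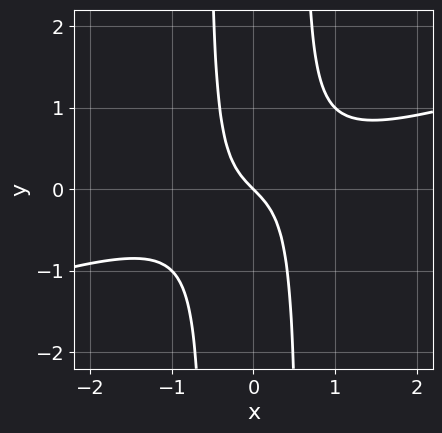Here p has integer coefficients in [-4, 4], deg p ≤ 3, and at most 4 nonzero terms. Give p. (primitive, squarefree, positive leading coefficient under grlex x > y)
x^3 - 3*x^2*y + x + y

First, the degree is 3 — no degree-2 curve has this shape.
Next, from the visible intercepts: it meets the y-axis at y = 0 (among the integer gridlines); it crosses the x-axis at the gridline x = 0.
Finally, together with the visible shape, these determine p as stated.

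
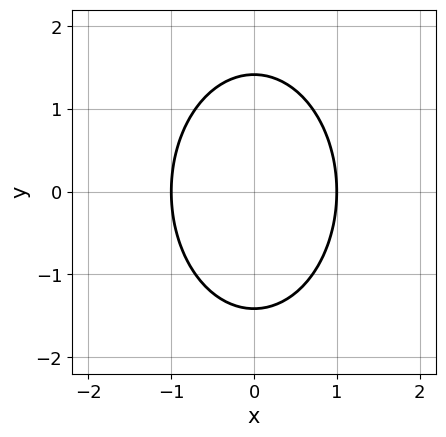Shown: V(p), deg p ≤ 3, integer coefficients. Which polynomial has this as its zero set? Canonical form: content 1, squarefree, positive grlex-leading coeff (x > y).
2*x^2 + y^2 - 2

(a) Degree: no degree-1 curve has this shape, so deg p = 2.
(b) Symmetries: it's symmetric under y → −y, forcing even powers of y; it's symmetric under x → −x, forcing even powers of x.
(c) Against the integer gridlines: the x-axis gridline crossings are at x ∈ {-1, 1}.
(d) These observations pin down the coefficients.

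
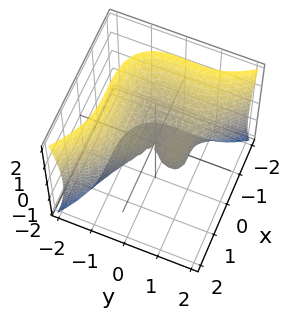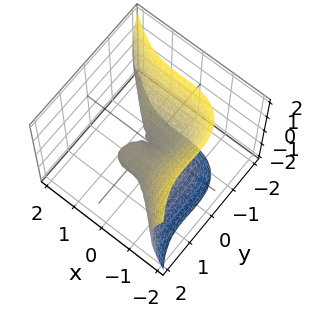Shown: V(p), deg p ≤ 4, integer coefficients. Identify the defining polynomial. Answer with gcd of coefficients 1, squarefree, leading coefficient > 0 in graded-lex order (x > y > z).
x^3 + y^3 - y^2 + z^2

(a) The degree is 3 — the shape is more complex than any degree-2 surface.
(b) From the visible intercepts: it crosses the x-axis at the gridline x = 0; it crosses the z-axis at the gridline z = 0; the y-axis gridline crossings are at y ∈ {0, 1}.
(c) Solving for integer coefficients yields p as stated.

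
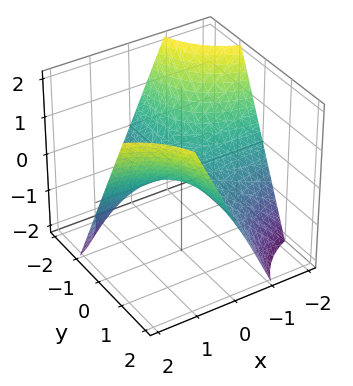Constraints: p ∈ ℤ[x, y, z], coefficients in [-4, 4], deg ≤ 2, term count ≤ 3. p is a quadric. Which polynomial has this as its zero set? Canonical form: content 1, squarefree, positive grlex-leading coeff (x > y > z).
(a) Degree: a hyperbolic paraboloid; a quadric, so deg p = 2.
(b) Reading off the gridlines: one z-axis crossing is at z = 0; every point of the y-axis in the box is on the surface; every point of the x-axis in the box is on the surface.
(c) Together with the visible shape, these determine p as stated.

x*y - z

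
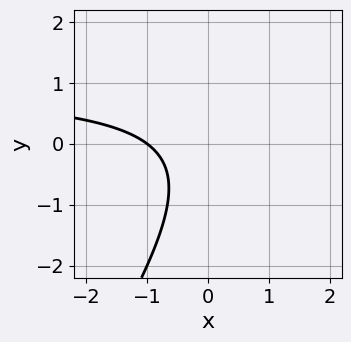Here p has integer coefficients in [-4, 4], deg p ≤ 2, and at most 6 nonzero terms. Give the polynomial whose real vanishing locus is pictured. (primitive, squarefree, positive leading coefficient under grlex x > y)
deg p = 2. A generic line meets the curve in up to 2 points.
Against the integer gridlines: no y-intercept at any integer in the box; it crosses the x-axis at the gridline x = -1.
Fitting integer coefficients to these (and the overall shape) gives p.

3*x*y - 2*y^2 - 3*x - y - 3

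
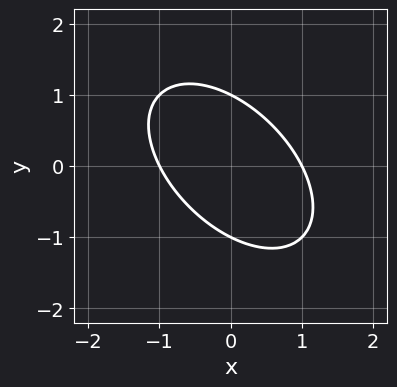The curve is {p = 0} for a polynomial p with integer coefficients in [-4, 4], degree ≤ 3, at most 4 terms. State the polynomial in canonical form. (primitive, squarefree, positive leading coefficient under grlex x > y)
(a) deg p = 2. No degree-1 curve has this shape.
(b) Observable constraints: the x-axis gridline crossings are at x ∈ {-1, 1}; the y-axis gridline crossings are at y ∈ {-1, 1}.
(c) Assembling these constraints gives the stated polynomial.

x^2 + x*y + y^2 - 1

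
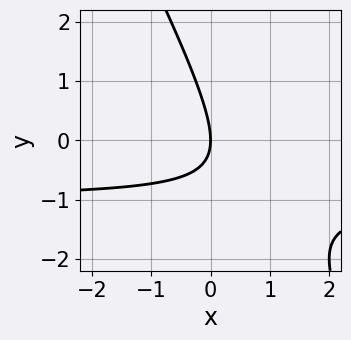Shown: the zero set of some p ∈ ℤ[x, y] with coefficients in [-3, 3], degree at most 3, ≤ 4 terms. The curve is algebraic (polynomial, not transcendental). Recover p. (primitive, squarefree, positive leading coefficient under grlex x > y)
1. Degree: the shape is more complex than any degree-1 curve, so deg p = 2.
2. From the axis intercepts and sections: one y-axis crossing is at y = 0; it crosses the x-axis at the gridline x = 0.
3. Assembling these constraints gives the stated polynomial.

2*x*y + y^2 + 2*x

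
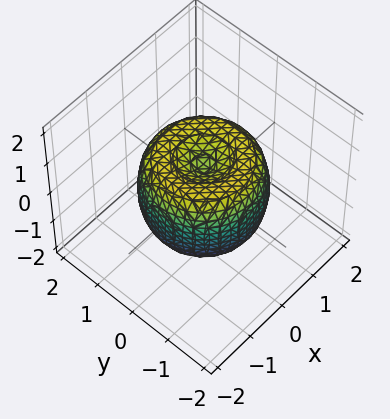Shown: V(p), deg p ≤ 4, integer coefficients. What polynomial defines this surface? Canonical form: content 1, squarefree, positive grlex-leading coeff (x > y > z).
Degree: a generic line meets the surface in up to 4 points, so deg p = 4.
By symmetry, the z-axis is an axis of rotation, so x and y enter only as x² + y².
Observable constraints: a circular section at z = 0 has radius between 1 and 2.
The integer polynomial consistent with all of this is the stated p.

2*x^4 + 4*x^2*y^2 + 2*y^4 - 3*x^2 - 3*y^2 + 2*z^2 - 1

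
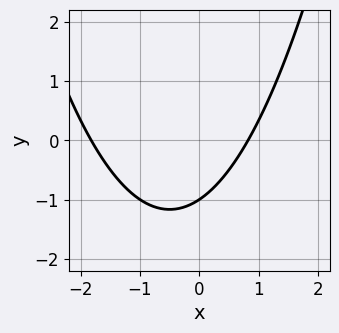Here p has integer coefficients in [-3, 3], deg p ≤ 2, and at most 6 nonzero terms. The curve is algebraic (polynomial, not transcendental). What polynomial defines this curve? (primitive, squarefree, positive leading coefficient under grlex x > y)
1. Degree: no degree-1 curve has this shape, so deg p = 2.
2. From the visible intercepts: one y-axis crossing is at y = -1.
3. Fitting integer coefficients to these (and the overall shape) gives p.

2*x^2 + 2*x - 3*y - 3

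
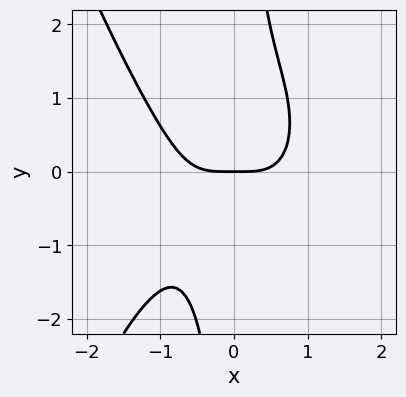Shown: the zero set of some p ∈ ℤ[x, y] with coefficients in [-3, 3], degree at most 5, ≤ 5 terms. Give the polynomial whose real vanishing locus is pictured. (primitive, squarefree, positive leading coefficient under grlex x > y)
Degree: the shape is more complex than any degree-3 curve, so deg p = 4.
Reading off the gridlines: it crosses the x-axis at the gridline x = 0; it meets the y-axis at y = 0 (among the integer gridlines).
Assembling these constraints gives the stated polynomial.

x^4 + x*y^2 - y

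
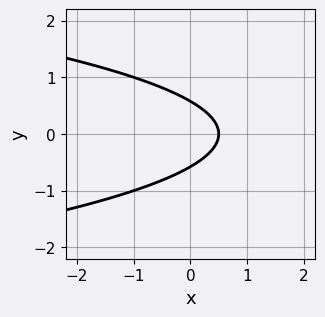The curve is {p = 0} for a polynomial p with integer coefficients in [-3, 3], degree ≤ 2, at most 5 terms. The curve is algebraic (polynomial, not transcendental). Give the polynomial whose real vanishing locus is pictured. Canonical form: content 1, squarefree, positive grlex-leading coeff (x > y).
3*y^2 + 2*x - 1

First, deg p = 2. The shape is more complex than any degree-1 curve.
Next, symmetries: it's symmetric under y → −y, forcing even powers of y.
Finally, matching integer coefficients to the picture gives p.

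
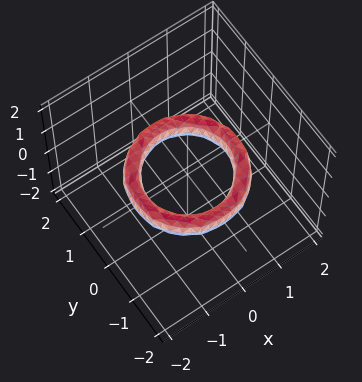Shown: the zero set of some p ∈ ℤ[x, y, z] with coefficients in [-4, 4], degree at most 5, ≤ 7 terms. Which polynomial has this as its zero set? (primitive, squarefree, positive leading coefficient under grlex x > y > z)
First, deg p = 4.
Then, symmetry: every cross-section ⟂ z is a circle, so x, y appear only via x² + y².
Next, observable constraints: it misses every integer gridline on the z-axis; among the integer gridlines, it crosses the x-axis at x ∈ {-1, 1}.
Finally, together with the visible shape, these determine p as stated.

x^4 + 2*x^2*y^2 + y^4 - 3*x^2 - 3*y^2 + 2*z^2 + 2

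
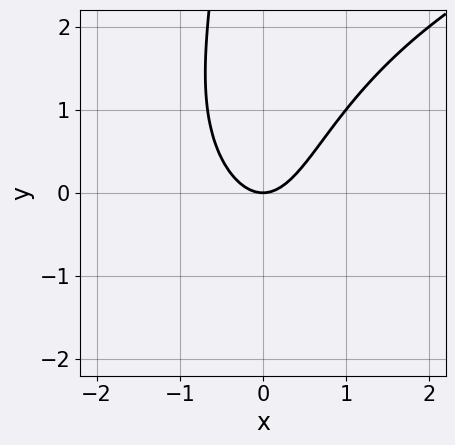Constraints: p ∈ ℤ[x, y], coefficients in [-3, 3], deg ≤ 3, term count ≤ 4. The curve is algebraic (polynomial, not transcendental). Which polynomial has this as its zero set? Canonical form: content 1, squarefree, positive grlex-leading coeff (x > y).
1. deg p = 3. A generic line meets the curve in up to 3 points.
2. Observable constraints: it crosses the y-axis at the gridline y = 0; it meets the x-axis at x = 0 (among the integer gridlines).
3. Together with the visible shape, these determine p as stated.

x*y^2 - 3*x^2 + 2*y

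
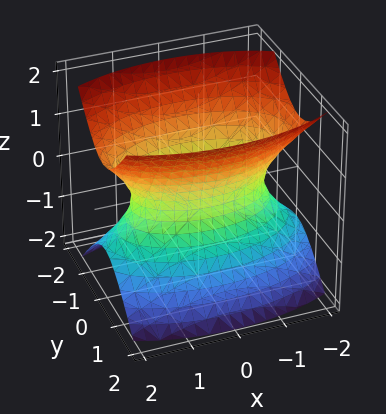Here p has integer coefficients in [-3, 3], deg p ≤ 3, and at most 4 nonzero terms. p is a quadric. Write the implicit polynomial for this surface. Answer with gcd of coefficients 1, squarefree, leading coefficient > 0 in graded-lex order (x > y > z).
1. Degree: an hourglass — one-sheet hyperboloid; a quadric, so deg p = 2.
2. Symmetries: mirror symmetry x ↦ −x ⇒ only even powers of x; it's symmetric under y → −y, forcing even powers of y; the z ↦ −z reflection is a symmetry, so z appears only in even powers.
3. Observable constraints: the surface avoids every integer z-axis point in the box.
4. Putting this together gives p.

x^2 + 3*y^2 - 2*z^2 - 2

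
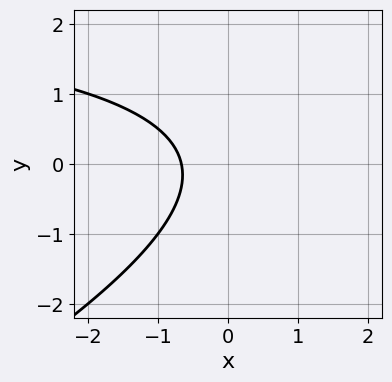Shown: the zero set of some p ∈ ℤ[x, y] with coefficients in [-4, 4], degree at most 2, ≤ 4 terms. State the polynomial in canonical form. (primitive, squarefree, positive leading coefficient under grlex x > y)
x*y - 2*y^2 - 3*x - 2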